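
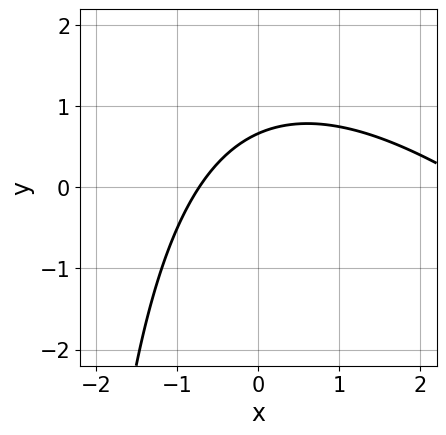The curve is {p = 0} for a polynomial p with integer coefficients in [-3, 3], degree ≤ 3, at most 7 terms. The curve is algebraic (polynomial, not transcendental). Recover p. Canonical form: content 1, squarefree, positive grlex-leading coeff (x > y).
x^2 + x*y - 2*x + 3*y - 2

Degree: no degree-1 curve has this shape, so deg p = 2.
Solving for integer coefficients yields p as stated.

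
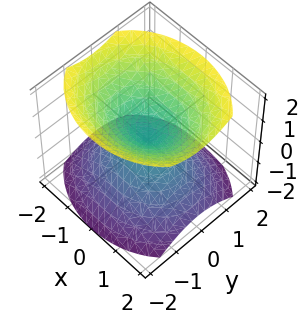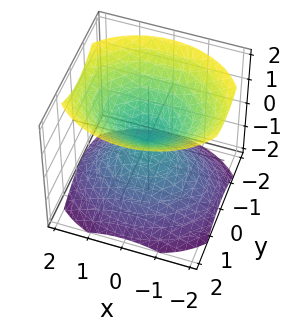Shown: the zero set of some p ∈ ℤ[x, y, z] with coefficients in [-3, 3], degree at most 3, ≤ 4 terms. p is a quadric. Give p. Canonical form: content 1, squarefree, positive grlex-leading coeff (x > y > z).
2*x^2 + 3*y^2 - 3*z^2

1. I count 2 distinct pieces.
2. deg p = 2.
3. Symmetries: it's symmetric under z → −z, forcing even powers of z; it's symmetric under y → −y, forcing even powers of y; mirror symmetry x ↦ −x ⇒ only even powers of x.
4. Observable constraints: one x-axis crossing is at x = 0; one z-axis crossing is at z = 0; one y-axis crossing is at y = 0.
5. Fitting integer coefficients to these (and the overall shape) gives p.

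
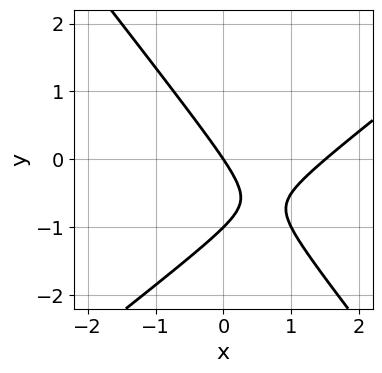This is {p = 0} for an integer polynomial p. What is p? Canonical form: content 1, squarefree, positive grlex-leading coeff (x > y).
1. Degree: the shape is more complex than any degree-1 curve, so deg p = 2.
2. Against the integer gridlines: the y-axis gridline crossings are at y ∈ {-1, 0}; one x-axis crossing is at x = 0.
3. Assembling these constraints gives the stated polynomial.

2*x^2 - x*y - 2*y^2 - 3*x - 2*y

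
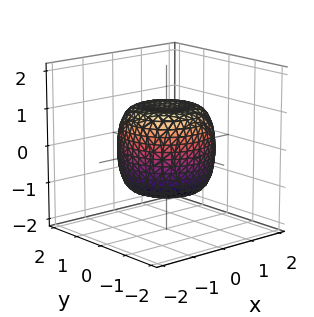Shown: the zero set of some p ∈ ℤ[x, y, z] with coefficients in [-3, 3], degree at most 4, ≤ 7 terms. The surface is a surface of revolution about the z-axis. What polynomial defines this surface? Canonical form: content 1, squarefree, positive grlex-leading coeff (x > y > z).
(a) deg p = 4. No degree-3 surface has this shape.
(b) Symmetry: the z-axis is an axis of rotation, so x and y enter only as x² + y².
(c) Reading off the gridlines: a circular section at z = 0 has radius between 1 and 2; among the integer gridlines, it crosses the z-axis at z ∈ {-1, 1}.
(d) Putting this together gives p.

x^4 + 2*x^2*y^2 + y^4 - x^2 - y^2 + z^2 - 1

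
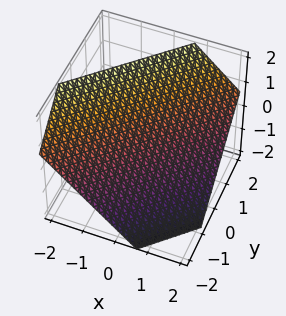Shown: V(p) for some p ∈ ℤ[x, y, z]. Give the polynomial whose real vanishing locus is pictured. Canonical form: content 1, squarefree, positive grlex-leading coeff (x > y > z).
3*x - 3*y + 3*z - 2

Degree: every cross-section is a straight line — this is a plane, so deg p = 1.
Matching integer coefficients to the picture gives p.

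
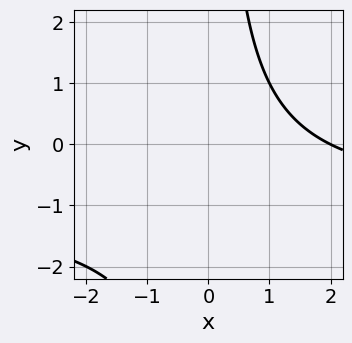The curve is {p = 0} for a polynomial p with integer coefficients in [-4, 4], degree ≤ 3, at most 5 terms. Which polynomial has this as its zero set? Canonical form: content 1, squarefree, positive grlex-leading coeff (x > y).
x*y + x - 2

The degree is 2 — the shape is more complex than any degree-1 curve.
From the visible intercepts: it meets the x-axis at x = 2 (among the integer gridlines); no y-intercept at any integer in the box.
Matching integer coefficients to the picture gives p.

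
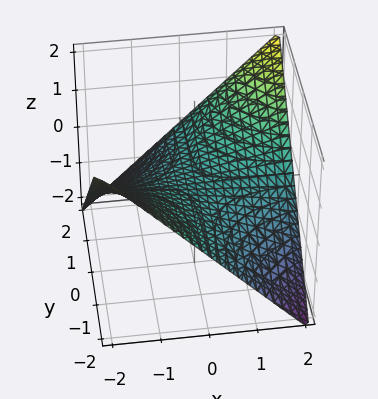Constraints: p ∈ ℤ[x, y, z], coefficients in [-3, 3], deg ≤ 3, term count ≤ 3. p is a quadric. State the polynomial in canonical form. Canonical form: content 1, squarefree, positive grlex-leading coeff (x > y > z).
x*y - 2*z

1. Degree: a saddle surface; a quadric, so deg p = 2.
2. From the axis intercepts and sections: the visible y-axis segment lies entirely on the surface; every point of the x-axis in the box is on the surface; it meets the z-axis at z = 0 (among the integer gridlines).
3. Matching integer coefficients to the picture gives p.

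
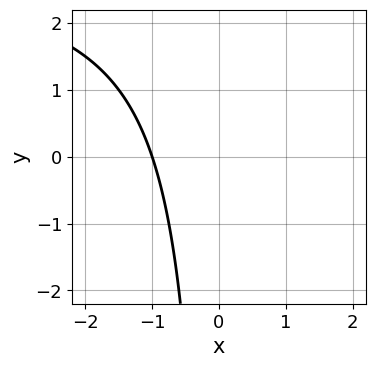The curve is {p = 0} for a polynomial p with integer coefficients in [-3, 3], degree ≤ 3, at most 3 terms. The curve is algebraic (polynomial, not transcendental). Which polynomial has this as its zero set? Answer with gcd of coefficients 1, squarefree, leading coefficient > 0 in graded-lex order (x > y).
deg p = 2. No degree-1 curve has this shape.
Against the integer gridlines: one x-axis crossing is at x = -1; it misses every integer gridline on the y-axis.
The integer polynomial consistent with all of this is the stated p.

x*y - 3*x - 3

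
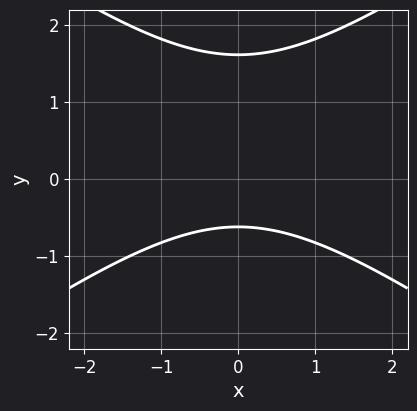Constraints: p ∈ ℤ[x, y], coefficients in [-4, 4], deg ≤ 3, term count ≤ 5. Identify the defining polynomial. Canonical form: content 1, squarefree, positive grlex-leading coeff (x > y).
x^2 - 2*y^2 + 2*y + 2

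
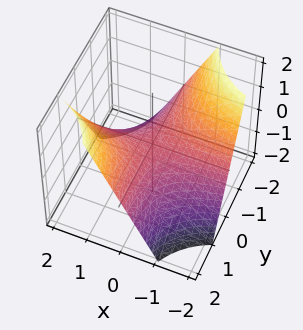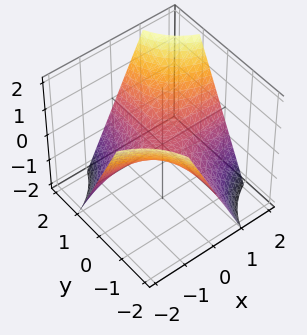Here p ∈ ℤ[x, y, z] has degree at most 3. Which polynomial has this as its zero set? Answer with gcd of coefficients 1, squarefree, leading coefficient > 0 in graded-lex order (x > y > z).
1. The degree is 2 — a hyperbolic paraboloid; a quadric.
2. Observable constraints: every point of the x-axis in the box is on the surface; the visible y-axis segment lies entirely on the surface.
3. Putting this together gives p.

x*y - z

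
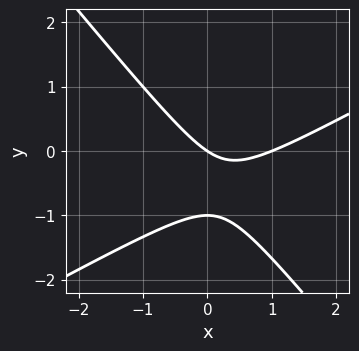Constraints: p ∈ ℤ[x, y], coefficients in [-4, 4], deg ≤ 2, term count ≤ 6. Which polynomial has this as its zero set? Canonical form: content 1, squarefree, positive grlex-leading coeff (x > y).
1. The degree is 2 — no degree-1 curve has this shape.
2. Observable constraints: the y-axis gridline crossings are at y ∈ {-1, 0}; among the integer gridlines, it crosses the x-axis at x ∈ {0, 1}.
3. The integer polynomial consistent with all of this is the stated p.

2*x^2 - 2*x*y - 3*y^2 - 2*x - 3*y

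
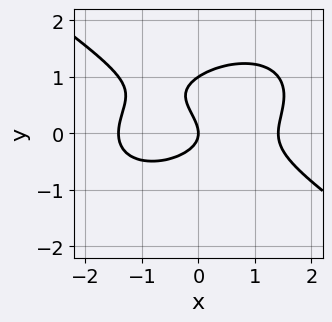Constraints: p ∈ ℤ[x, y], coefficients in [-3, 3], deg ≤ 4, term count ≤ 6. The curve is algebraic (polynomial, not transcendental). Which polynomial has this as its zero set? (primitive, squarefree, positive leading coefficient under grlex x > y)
(a) Degree: no degree-2 curve has this shape, so deg p = 3.
(b) Against the integer gridlines: one x-axis crossing is at x = 0; the y-axis gridline crossings are at y ∈ {0, 1}.
(c) These observations pin down the coefficients.

x^3 + 3*y^3 - 3*y^2 - 2*x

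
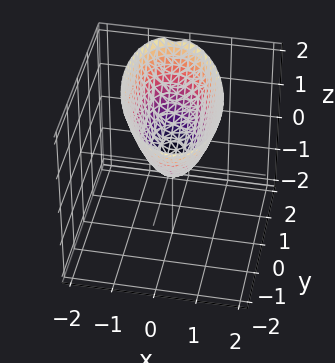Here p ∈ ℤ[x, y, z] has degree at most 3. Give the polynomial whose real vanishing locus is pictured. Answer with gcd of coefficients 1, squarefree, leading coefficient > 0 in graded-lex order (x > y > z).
3*x^2 + x*y + y^2 - 2*z

First, the degree is 2 — no degree-1 surface has this shape.
Then, against the integer gridlines: one z-axis crossing is at z = 0; it meets the x-axis at x = 0 (among the integer gridlines).
Finally, assembling these constraints gives the stated polynomial.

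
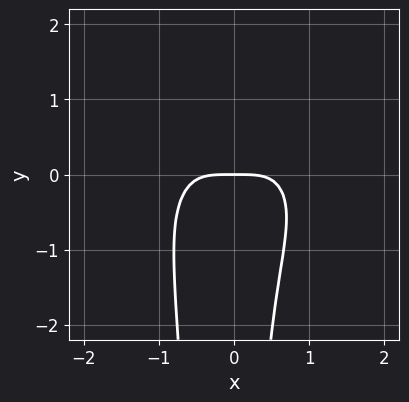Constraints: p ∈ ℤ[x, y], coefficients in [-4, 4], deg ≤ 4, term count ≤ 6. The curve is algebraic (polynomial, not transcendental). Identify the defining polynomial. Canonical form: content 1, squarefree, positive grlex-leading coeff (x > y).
3*x^4 + 3*x^2*y^2 - x^2*y + x*y^2 + 3*y

(a) Degree: the shape is more complex than any degree-3 curve, so deg p = 4.
(b) Reading off the gridlines: one y-axis crossing is at y = 0; one x-axis crossing is at x = 0.
(c) Together with the visible shape, these determine p as stated.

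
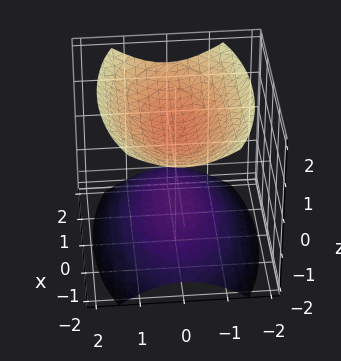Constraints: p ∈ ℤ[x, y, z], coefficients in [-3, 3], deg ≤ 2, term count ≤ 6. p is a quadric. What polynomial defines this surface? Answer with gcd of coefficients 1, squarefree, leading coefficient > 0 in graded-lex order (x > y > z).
First, there are 2 components.
Then, the degree is 2 — two separate bowl-shaped sheets opening away from each other; a quadric.
Then, symmetries: mirror symmetry z ↦ −z ⇒ only even powers of z; the y ↦ −y reflection is a symmetry, so y appears only in even powers; it's symmetric under x → −x, forcing even powers of x.
Then, against the integer gridlines: among the integer gridlines, it crosses the z-axis at z ∈ {-1, 1}; the surface avoids every integer y-axis point in the box.
Finally, together with the visible shape, these determine p as stated.

x^2 + 3*y^2 - 3*z^2 + 3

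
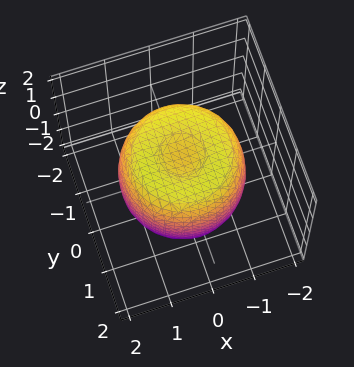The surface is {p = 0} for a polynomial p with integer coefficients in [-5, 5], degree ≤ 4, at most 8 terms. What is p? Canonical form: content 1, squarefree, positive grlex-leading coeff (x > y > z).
1. The degree is 4 — no degree-3 surface has this shape.
2. Symmetries: rotational symmetry about the z-axis ⇒ p depends on x, y only through x² + y².
3. Reading off the gridlines: among the integer gridlines, it crosses the z-axis at z ∈ {-1, 1}; a circular section at z = 1 has radius between 1 and 2.
4. Assembling these constraints gives the stated polynomial.

2*x^4 + 4*x^2*y^2 + 2*y^4 - 3*x^2 - 3*y^2 + 2*z^2 - 2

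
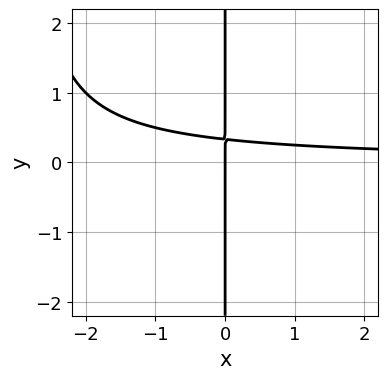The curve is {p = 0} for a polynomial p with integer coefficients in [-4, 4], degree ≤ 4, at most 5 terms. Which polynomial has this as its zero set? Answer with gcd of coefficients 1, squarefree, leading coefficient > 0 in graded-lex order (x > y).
deg p = 3.
Against the integer gridlines: every point of the y-axis in the box is on the curve; it meets the x-axis at x = 0 (among the integer gridlines).
Solving for integer coefficients yields p as stated.

x^2*y + 3*x*y - x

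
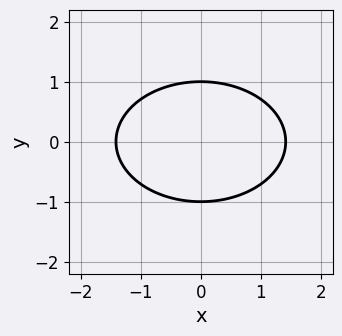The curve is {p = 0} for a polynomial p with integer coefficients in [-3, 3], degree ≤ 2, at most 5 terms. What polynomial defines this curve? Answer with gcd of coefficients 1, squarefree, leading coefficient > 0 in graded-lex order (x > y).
x^2 + 2*y^2 - 2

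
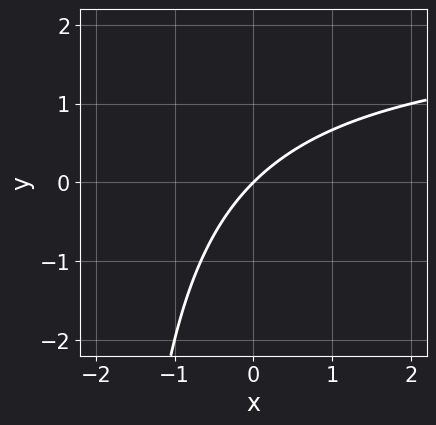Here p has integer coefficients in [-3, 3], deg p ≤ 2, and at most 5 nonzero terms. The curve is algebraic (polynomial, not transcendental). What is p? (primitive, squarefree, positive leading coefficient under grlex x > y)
First, degree: the shape is more complex than any degree-1 curve, so deg p = 2.
Then, against the integer gridlines: one x-axis crossing is at x = 0; one y-axis crossing is at y = 0.
Finally, matching integer coefficients to the picture gives p.

x*y - 2*x + 2*y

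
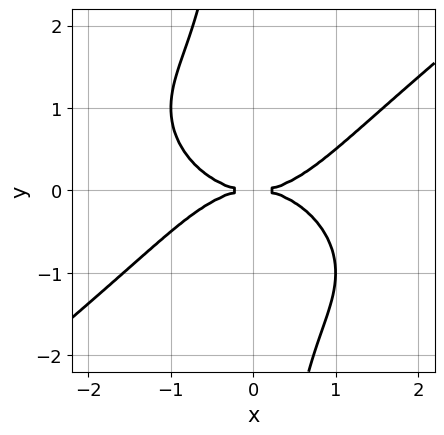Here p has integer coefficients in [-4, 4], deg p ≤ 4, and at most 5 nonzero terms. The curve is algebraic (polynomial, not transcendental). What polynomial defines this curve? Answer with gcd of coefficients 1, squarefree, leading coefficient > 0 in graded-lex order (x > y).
x^4 - 2*x*y^3 - 3*y^2

(a) deg p = 4. No degree-3 curve has this shape.
(b) Checking where it meets the axes: one x-axis crossing is at x = 0; it meets the y-axis at y = 0 (among the integer gridlines).
(c) Fitting integer coefficients to these (and the overall shape) gives p.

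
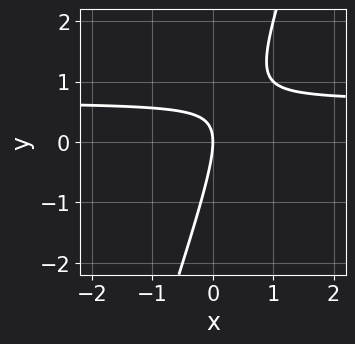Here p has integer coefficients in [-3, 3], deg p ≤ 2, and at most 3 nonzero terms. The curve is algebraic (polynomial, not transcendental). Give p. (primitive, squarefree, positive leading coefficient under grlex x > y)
3*x*y - y^2 - 2*x

The degree is 2 — the shape is more complex than any degree-1 curve.
From the axis intercepts and sections: it meets the x-axis at x = 0 (among the integer gridlines); it meets the y-axis at y = 0 (among the integer gridlines).
Putting this together gives p.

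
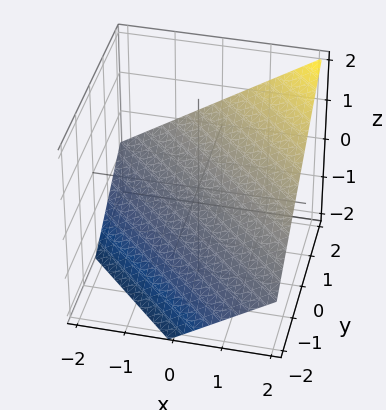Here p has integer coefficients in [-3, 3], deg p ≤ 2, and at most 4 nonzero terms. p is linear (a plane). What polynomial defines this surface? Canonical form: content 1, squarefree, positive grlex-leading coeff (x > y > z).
deg p = 1. The surface is flat (a plane).
Checking where it meets the axes: it meets the x-axis at x = 1 (among the integer gridlines); it crosses the y-axis at the gridline y = 1.
Solving for integer coefficients yields p as stated.

2*x + 2*y - 3*z - 2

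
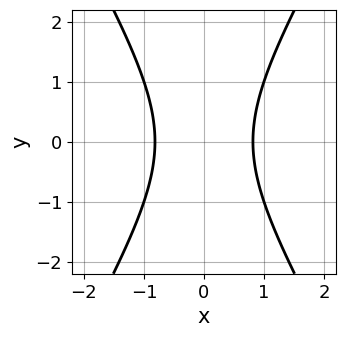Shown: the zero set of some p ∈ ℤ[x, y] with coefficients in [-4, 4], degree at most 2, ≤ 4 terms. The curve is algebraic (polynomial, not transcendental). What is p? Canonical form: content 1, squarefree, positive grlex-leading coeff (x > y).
3*x^2 - y^2 - 2

First, the degree is 2 — no degree-1 curve has this shape.
Then, symmetries: the y ↦ −y reflection is a symmetry, so y appears only in even powers; it's symmetric under x → −x, forcing even powers of x.
Next, reading off the gridlines: the curve avoids every integer y-axis point in the box.
Finally, matching integer coefficients to the picture gives p.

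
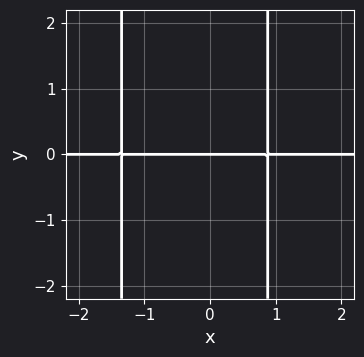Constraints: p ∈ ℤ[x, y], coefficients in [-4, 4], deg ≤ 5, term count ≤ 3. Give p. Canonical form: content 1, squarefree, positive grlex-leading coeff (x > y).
x^3*y + 3*x^2*y - 3*y

(a) The degree is 4 — the shape is more complex than any degree-3 curve.
(b) Against the integer gridlines: the visible x-axis segment lies entirely on the curve; it crosses the y-axis at the gridline y = 0.
(c) Fitting integer coefficients to these (and the overall shape) gives p.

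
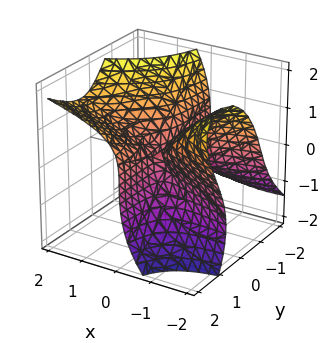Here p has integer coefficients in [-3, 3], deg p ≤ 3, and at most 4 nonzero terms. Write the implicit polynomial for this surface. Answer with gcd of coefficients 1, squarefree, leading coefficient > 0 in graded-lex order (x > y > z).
2*x*y^2 - 2*x*y*z - z^3 + x^2

1. Degree: a generic line meets the surface in up to 3 points, so deg p = 3.
2. From the visible intercepts: it meets the x-axis at x = 0 (among the integer gridlines); the visible y-axis segment lies entirely on the surface; it crosses the z-axis at the gridline z = 0.
3. Putting this together gives p.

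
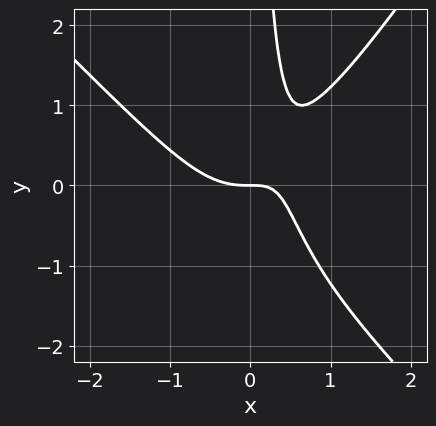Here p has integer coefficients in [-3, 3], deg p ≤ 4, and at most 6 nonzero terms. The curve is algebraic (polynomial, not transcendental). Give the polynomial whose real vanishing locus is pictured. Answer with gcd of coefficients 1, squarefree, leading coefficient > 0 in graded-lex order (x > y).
3*x^3 + x^2*y - 2*x*y^2 - 3*x*y + 2*y

1. deg p = 3.
2. Checking where it meets the axes: it crosses the y-axis at the gridline y = 0; it meets the x-axis at x = 0 (among the integer gridlines).
3. Putting this together gives p.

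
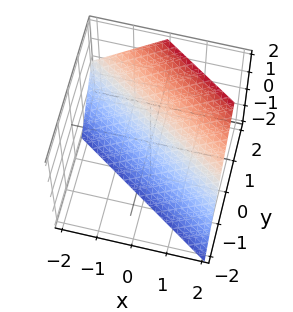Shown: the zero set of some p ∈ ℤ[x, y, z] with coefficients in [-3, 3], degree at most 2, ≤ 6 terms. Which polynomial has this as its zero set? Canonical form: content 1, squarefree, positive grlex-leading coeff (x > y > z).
2*x + 3*y - 2*z - 2

deg p = 1.
Reading off the gridlines: one x-axis crossing is at x = 1; one z-axis crossing is at z = -1.
Together with the visible shape, these determine p as stated.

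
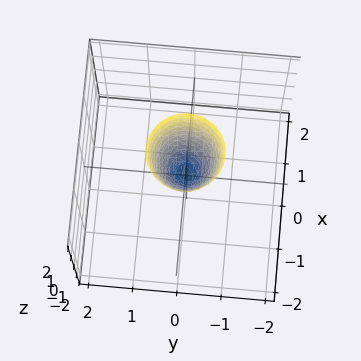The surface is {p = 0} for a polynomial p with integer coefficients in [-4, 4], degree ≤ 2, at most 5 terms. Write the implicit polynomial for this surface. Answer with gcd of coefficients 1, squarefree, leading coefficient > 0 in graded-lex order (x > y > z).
(a) The degree is 2 — a single bowl opening along one axis; a quadric.
(b) By symmetry, the surface is invariant under rotation about z: p = q(x² + y², z).
(c) Observable constraints: a circular section at z = 2 has radius between 0 and 1; one y-axis crossing is at y = 0; one z-axis crossing is at z = 0.
(d) Solving for integer coefficients yields p as stated.

3*x^2 + 3*y^2 - z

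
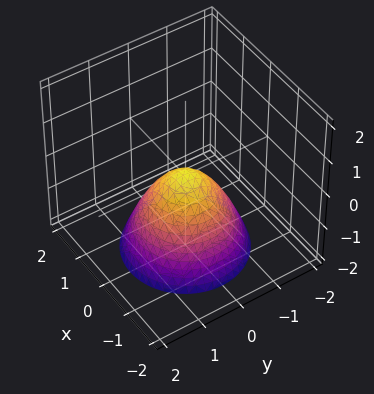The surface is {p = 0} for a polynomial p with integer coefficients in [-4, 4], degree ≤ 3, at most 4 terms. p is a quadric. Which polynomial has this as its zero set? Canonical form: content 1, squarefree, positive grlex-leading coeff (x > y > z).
(a) The degree is 2 — a single bowl opening along one axis; a quadric.
(b) By symmetry, the z-axis is an axis of rotation, so x and y enter only as x² + y².
(c) Reading off the gridlines: one x-axis crossing is at x = 0; one y-axis crossing is at y = 0.
(d) These observations pin down the coefficients.

x^2 + y^2 + z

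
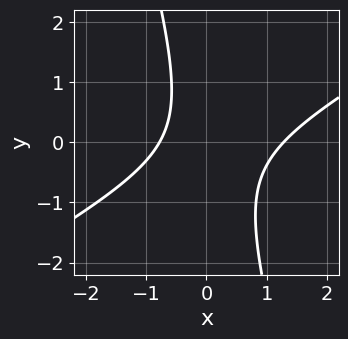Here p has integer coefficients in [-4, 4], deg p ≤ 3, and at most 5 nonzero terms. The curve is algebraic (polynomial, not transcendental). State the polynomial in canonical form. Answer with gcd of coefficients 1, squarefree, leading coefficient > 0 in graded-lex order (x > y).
(a) Degree: no degree-1 curve has this shape, so deg p = 2.
(b) From the visible intercepts: the curve avoids every integer y-axis point in the box.
(c) Assembling these constraints gives the stated polynomial.

2*x^2 - 3*x*y - y^2 - x - 2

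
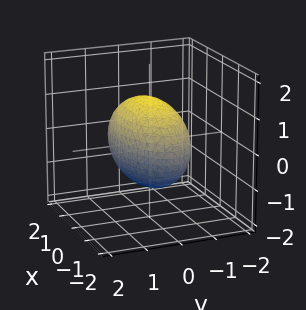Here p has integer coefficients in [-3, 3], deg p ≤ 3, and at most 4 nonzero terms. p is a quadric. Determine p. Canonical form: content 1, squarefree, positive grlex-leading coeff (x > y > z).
1. Degree: a closed, bounded, convex surface; a quadric, so deg p = 2.
2. Symmetries: it's symmetric under z → −z, forcing even powers of z; mirror symmetry y ↦ −y ⇒ only even powers of y; mirror symmetry x ↦ −x ⇒ only even powers of x.
3. Against the integer gridlines: among the integer gridlines, it crosses the y-axis at y ∈ {-1, 1}.
4. Fitting integer coefficients to these (and the overall shape) gives p.

x^2 + 3*y^2 + 2*z^2 - 3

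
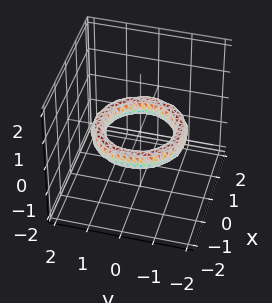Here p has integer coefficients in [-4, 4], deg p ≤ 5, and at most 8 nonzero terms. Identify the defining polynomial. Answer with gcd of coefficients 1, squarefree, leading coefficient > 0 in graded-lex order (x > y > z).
x^4 + 2*x^2*y^2 + y^4 - 3*x^2 - 3*y^2 + 3*z^2 + 2

The degree is 4 — a generic line meets the surface in up to 4 points.
By symmetry, the z-axis is an axis of rotation, so x and y enter only as x² + y².
From the axis intercepts and sections: a circular section at z = 0 has radius exactly 1; among the integer gridlines, it crosses the x-axis at x ∈ {-1, 1}; the surface avoids every integer z-axis point in the box.
Assembling these constraints gives the stated polynomial. Check: (0, 1, 0) on the y-axis lies on the surface, and p(0, 1, 0) = 0. ✓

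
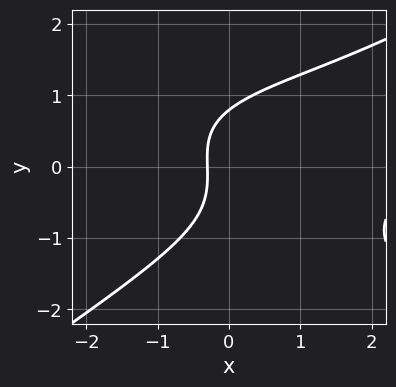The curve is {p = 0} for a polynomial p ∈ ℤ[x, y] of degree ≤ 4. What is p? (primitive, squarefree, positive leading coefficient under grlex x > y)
x^2*y - 2*y^3 - x^2 + 3*x + 1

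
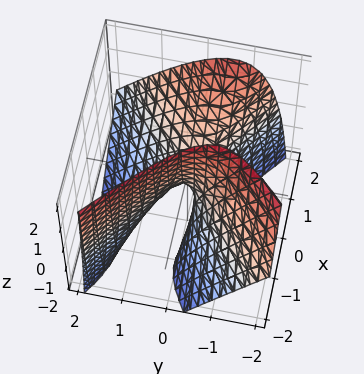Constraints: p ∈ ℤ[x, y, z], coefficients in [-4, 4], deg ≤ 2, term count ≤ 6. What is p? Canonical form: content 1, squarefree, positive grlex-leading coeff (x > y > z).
2*x^2 - 2*x*z - 3*y^2 - 2*y*z - z

First, degree: no degree-1 surface has this shape, so deg p = 2.
Next, reading off the gridlines: one y-axis crossing is at y = 0; it meets the x-axis at x = 0 (among the integer gridlines); it crosses the z-axis at the gridline z = 0.
Finally, matching integer coefficients to the picture gives p.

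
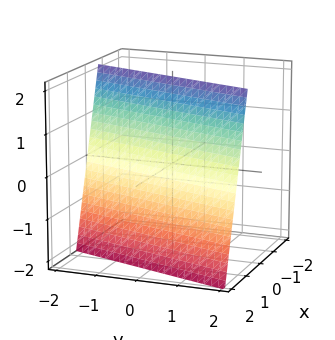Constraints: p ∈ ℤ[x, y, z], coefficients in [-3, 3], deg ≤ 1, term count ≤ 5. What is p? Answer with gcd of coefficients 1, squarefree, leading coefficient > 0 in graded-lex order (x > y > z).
deg p = 1.
From the axis intercepts and sections: it meets the z-axis at z = 2 (among the integer gridlines); one y-axis crossing is at y = -2.
Putting this together gives p.

3*x - y + z - 2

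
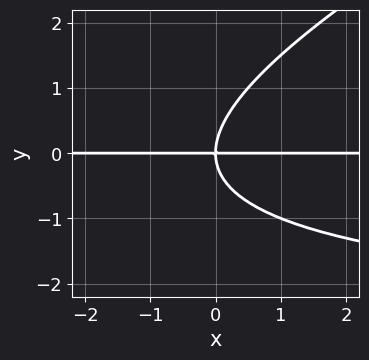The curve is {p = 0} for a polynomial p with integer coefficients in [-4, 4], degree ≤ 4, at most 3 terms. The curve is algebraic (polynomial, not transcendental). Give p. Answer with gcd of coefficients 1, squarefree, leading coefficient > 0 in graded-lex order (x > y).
The degree is 3 — the shape is more complex than any degree-2 curve.
From the axis intercepts and sections: it crosses the y-axis at the gridline y = 0; every point of the x-axis in the box is on the curve.
Solving for integer coefficients yields p as stated.

x*y^2 - 2*y^3 + 3*x*y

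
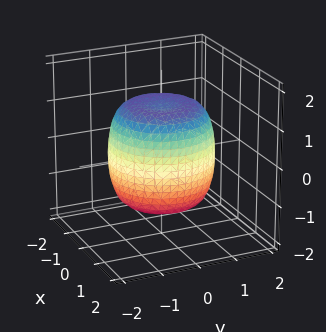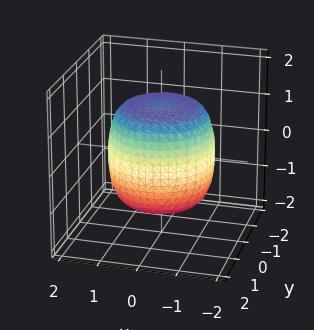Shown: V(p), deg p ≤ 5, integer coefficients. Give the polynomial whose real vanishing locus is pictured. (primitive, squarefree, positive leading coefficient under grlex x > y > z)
2*x^4 + 4*x^2*y^2 + 2*y^4 - 2*x^2 - 2*y^2 + 2*z^2 - 3

1. deg p = 4. A generic line meets the surface in up to 4 points.
2. By symmetry, the z-axis is an axis of rotation, so x and y enter only as x² + y².
3. From the axis intercepts and sections: a circular section at z = -1 has radius between 1 and 2.
4. Fitting integer coefficients to these (and the overall shape) gives p.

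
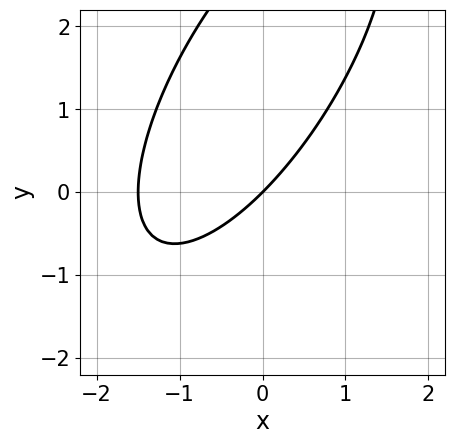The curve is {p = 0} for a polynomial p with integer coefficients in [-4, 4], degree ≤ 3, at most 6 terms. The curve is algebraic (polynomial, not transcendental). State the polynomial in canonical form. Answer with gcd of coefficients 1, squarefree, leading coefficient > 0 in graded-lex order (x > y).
2*x^2 - 2*x*y + y^2 + 3*x - 3*y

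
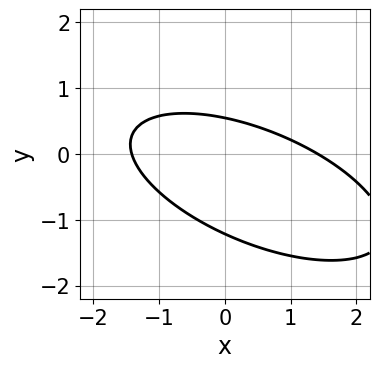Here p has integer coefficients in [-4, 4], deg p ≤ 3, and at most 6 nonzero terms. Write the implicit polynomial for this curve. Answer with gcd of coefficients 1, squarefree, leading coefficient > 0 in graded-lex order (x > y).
(a) The degree is 2 — the shape is more complex than any degree-1 curve.
(b) Matching integer coefficients to the picture gives p.

x^2 + 2*x*y + 3*y^2 + 2*y - 2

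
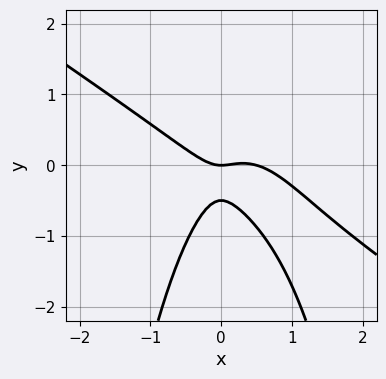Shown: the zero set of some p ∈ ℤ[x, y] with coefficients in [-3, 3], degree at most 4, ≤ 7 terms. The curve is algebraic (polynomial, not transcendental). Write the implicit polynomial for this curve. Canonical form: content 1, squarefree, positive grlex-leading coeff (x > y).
2*x^3 + 3*x^2*y - x^2 + 2*y^2 + y

First, deg p = 3. No degree-2 curve has this shape.
Next, checking where it meets the axes: it crosses the y-axis at the gridline y = 0; one x-axis crossing is at x = 0.
Finally, these observations pin down the coefficients.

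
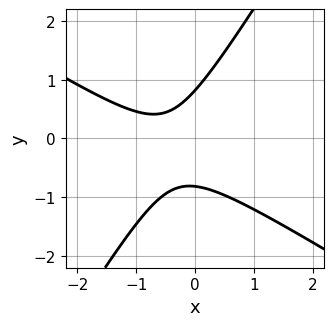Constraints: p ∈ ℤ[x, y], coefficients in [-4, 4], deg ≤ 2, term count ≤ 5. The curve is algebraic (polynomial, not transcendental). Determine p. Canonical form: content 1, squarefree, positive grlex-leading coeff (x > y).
1. deg p = 2.
2. Reading off the gridlines: the curve avoids every integer x-axis point in the box.
3. Solving for integer coefficients yields p as stated.

3*x^2 + 3*x*y - 3*y^2 + 3*x + 2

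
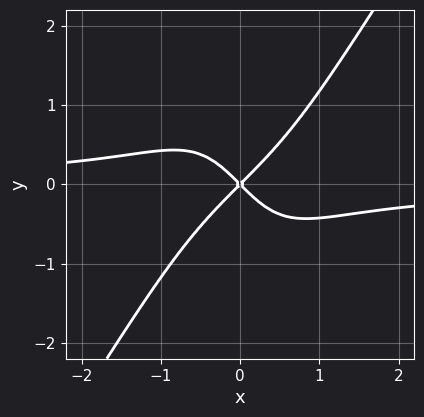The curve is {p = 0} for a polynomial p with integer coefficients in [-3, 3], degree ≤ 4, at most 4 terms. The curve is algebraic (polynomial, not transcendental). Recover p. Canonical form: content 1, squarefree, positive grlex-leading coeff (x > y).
3*x^3*y - 2*x^2*y^2 + 2*x^2 - 2*y^2

1. deg p = 4. The shape is more complex than any degree-3 curve.
2. Observable constraints: it meets the y-axis at y = 0 (among the integer gridlines); it crosses the x-axis at the gridline x = 0.
3. Solving for integer coefficients yields p as stated.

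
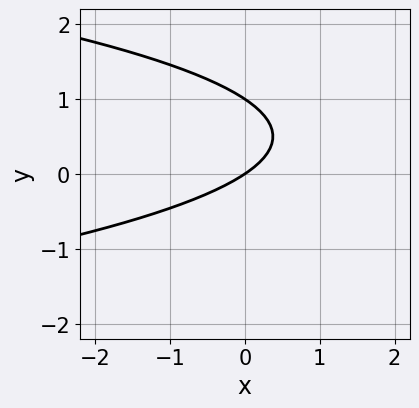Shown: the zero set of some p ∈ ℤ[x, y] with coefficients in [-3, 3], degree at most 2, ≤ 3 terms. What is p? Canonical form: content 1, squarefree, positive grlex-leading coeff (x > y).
3*y^2 + 2*x - 3*y

First, degree: a generic line meets the curve in up to 2 points, so deg p = 2.
Next, reading off the gridlines: it crosses the x-axis at the gridline x = 0; among the integer gridlines, it crosses the y-axis at y ∈ {0, 1}.
Finally, assembling these constraints gives the stated polynomial.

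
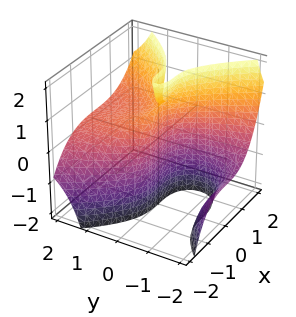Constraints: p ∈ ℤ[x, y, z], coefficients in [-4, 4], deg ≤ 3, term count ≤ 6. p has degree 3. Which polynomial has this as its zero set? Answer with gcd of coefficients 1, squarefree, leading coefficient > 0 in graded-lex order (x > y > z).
Degree: the shape is more complex than any degree-2 surface, so deg p = 3.
Against the integer gridlines: it meets the y-axis at y = 0 (among the integer gridlines); one x-axis crossing is at x = 0; every point of the z-axis in the box is on the surface.
Together with the visible shape, these determine p as stated.

2*x^3 - 3*y^2*z - 3*y*z + 3*y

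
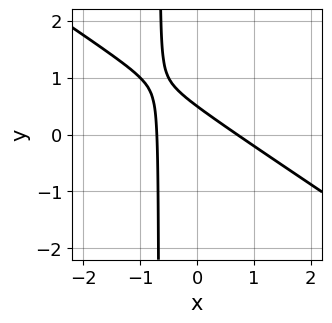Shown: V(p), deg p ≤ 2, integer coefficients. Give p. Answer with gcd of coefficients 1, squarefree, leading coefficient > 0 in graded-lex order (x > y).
First, degree: a generic line meets the curve in up to 2 points, so deg p = 2.
Finally, matching integer coefficients to the picture gives p.

2*x^2 + 3*x*y + 2*y - 1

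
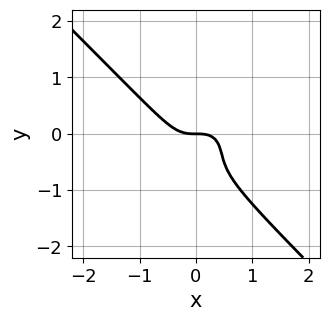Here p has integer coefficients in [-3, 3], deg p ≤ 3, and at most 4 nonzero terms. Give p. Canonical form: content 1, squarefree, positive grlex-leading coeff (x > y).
2*x^3 + 2*y^3 + 2*y^2 + y

(a) deg p = 3.
(b) From the visible intercepts: it crosses the x-axis at the gridline x = 0; it meets the y-axis at y = 0 (among the integer gridlines).
(c) Assembling these constraints gives the stated polynomial.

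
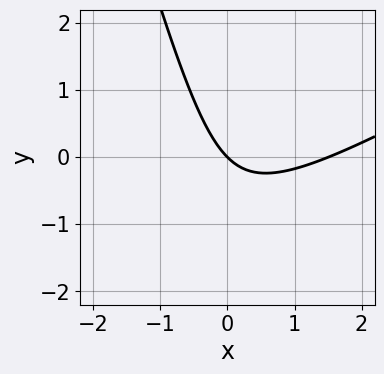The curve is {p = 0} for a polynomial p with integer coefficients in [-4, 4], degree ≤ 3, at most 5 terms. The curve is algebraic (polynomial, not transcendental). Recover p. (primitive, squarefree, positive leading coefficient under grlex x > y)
2*x^2 - 3*x*y - y^2 - 3*x - 3*y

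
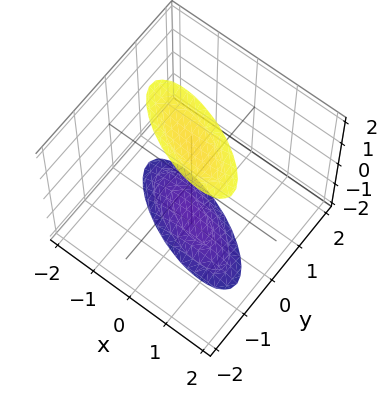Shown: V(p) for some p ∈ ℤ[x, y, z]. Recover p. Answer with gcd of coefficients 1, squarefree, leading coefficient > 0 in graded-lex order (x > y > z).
The picture has 2 separate pieces. Treating them together as one polynomial.
The degree is 2 — a generic line meets the surface in up to 2 points.
Observable constraints: it misses every integer gridline on the y-axis; it misses every integer gridline on the x-axis.
Fitting integer coefficients to these (and the overall shape) gives p.

x^2 + 2*x*y + 3*y^2 - z^2 + 3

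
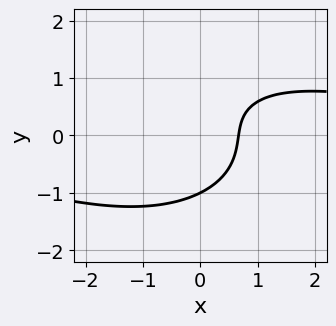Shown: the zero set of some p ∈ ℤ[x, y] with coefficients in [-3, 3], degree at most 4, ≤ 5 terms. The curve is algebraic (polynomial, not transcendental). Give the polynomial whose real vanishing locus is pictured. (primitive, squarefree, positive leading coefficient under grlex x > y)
x^2*y + 2*y^3 - 3*x + 2

First, deg p = 3. No degree-2 curve has this shape.
Then, observable constraints: one y-axis crossing is at y = -1.
Finally, solving for integer coefficients yields p as stated.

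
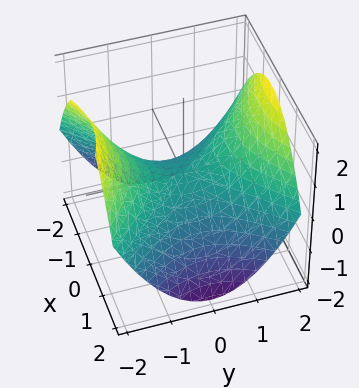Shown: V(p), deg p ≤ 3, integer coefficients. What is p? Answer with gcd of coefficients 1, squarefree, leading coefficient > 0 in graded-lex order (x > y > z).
x^2 - y^2 + 2*z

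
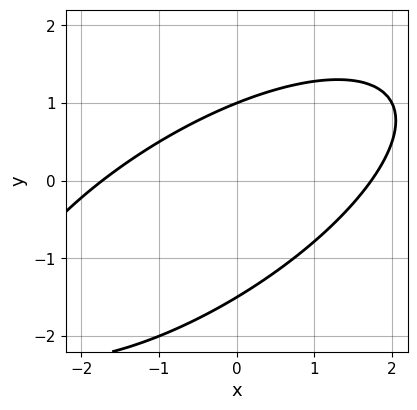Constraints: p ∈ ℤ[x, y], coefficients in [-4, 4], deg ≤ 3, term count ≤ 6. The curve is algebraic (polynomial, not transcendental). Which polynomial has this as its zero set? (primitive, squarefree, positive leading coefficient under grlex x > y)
First, degree: the shape is more complex than any degree-1 curve, so deg p = 2.
Then, checking where it meets the axes: it crosses the y-axis at the gridline y = 1.
Finally, fitting integer coefficients to these (and the overall shape) gives p.

x^2 - 2*x*y + 2*y^2 + y - 3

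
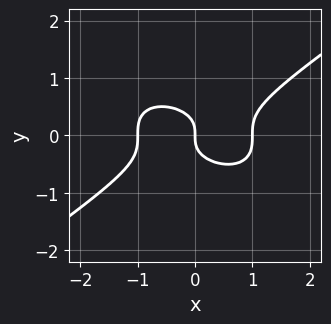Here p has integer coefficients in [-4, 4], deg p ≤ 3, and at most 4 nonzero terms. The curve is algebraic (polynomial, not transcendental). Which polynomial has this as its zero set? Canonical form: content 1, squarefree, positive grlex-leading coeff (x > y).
x^3 - 3*y^3 - x

First, deg p = 3. No degree-2 curve has this shape.
Then, observable constraints: one y-axis crossing is at y = 0; the x-axis gridline crossings are at x ∈ {-1, 0, 1}.
Finally, together with the visible shape, these determine p as stated.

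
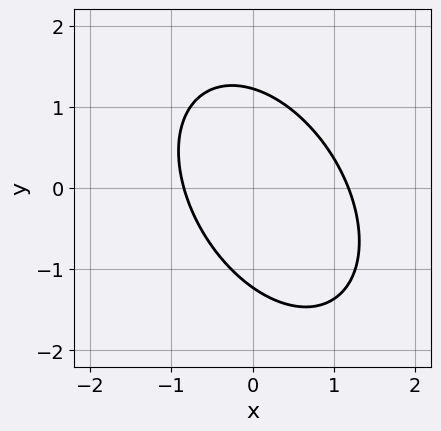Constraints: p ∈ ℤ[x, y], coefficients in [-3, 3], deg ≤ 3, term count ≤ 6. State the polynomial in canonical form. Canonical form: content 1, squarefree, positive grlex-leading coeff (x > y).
3*x^2 + 2*x*y + 2*y^2 - x - 3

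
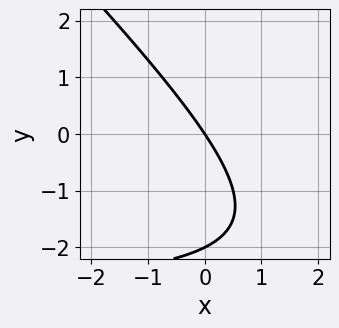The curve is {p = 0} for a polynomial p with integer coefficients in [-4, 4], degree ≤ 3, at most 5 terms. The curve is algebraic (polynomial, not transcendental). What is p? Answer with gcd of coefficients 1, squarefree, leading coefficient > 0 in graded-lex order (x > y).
First, deg p = 2. No degree-1 curve has this shape.
Next, observable constraints: the y-axis gridline crossings are at y ∈ {-2, 0}; it meets the x-axis at x = 0 (among the integer gridlines).
Finally, matching integer coefficients to the picture gives p.

x*y + y^2 + 3*x + 2*y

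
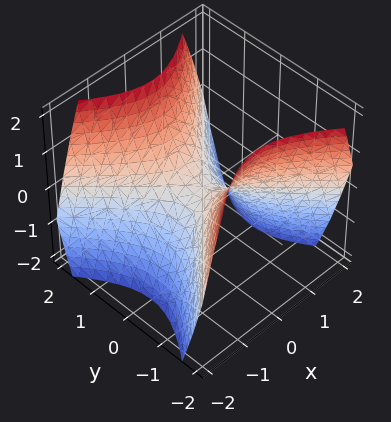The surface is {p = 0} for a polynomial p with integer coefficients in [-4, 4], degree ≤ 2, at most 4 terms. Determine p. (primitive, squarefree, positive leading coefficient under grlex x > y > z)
(a) Degree: a saddle surface; a quadric, so deg p = 2.
(b) Symmetries: it's symmetric under y → −y, forcing even powers of y; the x ↦ −x reflection is a symmetry, so x appears only in even powers.
(c) Observable constraints: one x-axis crossing is at x = 0; it meets the z-axis at z = 0 (among the integer gridlines); it meets the y-axis at y = 0 (among the integer gridlines).
(d) Matching integer coefficients to the picture gives p.

x^2 - y^2 + z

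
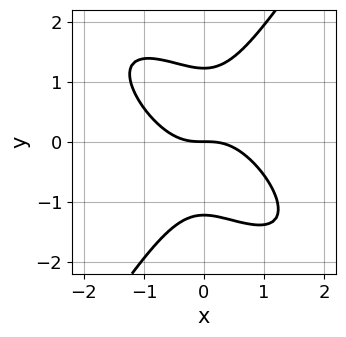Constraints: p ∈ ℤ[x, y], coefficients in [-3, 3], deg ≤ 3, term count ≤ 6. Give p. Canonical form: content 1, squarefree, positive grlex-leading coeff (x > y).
3*x^3 + 3*x^2*y - 2*y^3 + 3*y

1. The degree is 3 — the shape is more complex than any degree-2 curve.
2. Against the integer gridlines: one x-axis crossing is at x = 0; it meets the y-axis at y = 0 (among the integer gridlines).
3. Together with the visible shape, these determine p as stated.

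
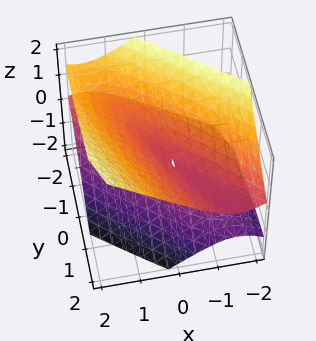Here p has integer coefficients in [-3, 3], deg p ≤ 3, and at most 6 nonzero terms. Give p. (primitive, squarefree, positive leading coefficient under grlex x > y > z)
1. deg p = 2.
2. Checking where it meets the axes: one z-axis crossing is at z = 0; one y-axis crossing is at y = 0.
3. These observations pin down the coefficients.

2*x^2 + 3*x*y + y^2 - 2*y*z - 3*z^2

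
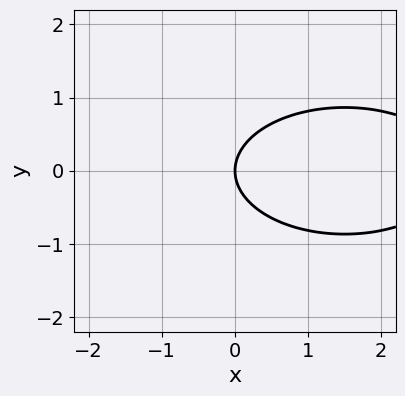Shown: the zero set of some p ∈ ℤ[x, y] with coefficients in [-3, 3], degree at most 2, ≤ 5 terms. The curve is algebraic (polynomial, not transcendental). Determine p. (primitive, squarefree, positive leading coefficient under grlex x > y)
First, the degree is 2 — the shape is more complex than any degree-1 curve.
Next, symmetries: mirror symmetry y ↦ −y ⇒ only even powers of y.
Next, against the integer gridlines: it meets the y-axis at y = 0 (among the integer gridlines); it crosses the x-axis at the gridline x = 0.
Finally, solving for integer coefficients yields p as stated.

x^2 + 3*y^2 - 3*x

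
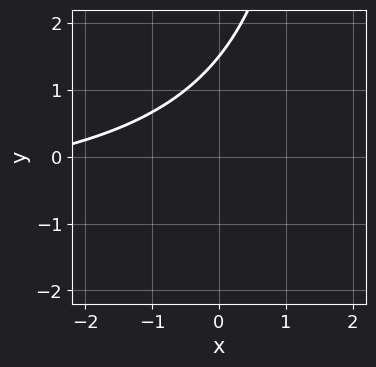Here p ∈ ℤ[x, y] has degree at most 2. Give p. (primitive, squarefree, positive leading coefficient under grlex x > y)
1. Degree: the shape is more complex than any degree-1 curve, so deg p = 2.
2. From the visible intercepts: the curve avoids every integer x-axis point in the box.
3. The integer polynomial consistent with all of this is the stated p.

x*y + x - 2*y + 3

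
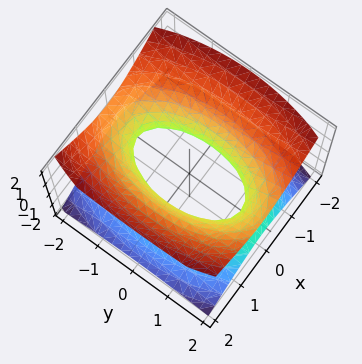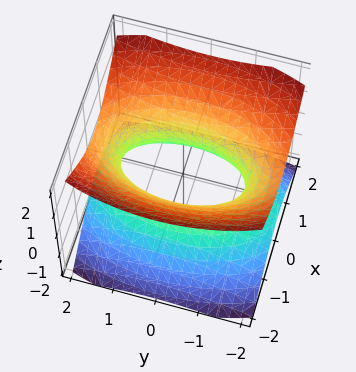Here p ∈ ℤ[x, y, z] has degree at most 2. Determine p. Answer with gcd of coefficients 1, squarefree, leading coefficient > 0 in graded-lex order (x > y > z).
(a) The degree is 2 — one connected sheet with a waist; a quadric.
(b) Symmetries: it's symmetric under x → −x, forcing even powers of x; it's symmetric under z → −z, forcing even powers of z; mirror symmetry y ↦ −y ⇒ only even powers of y.
(c) Reading off the gridlines: no z-intercept at any integer in the box.
(d) These observations pin down the coefficients.

3*x^2 + y^2 - 3*z^2 - 2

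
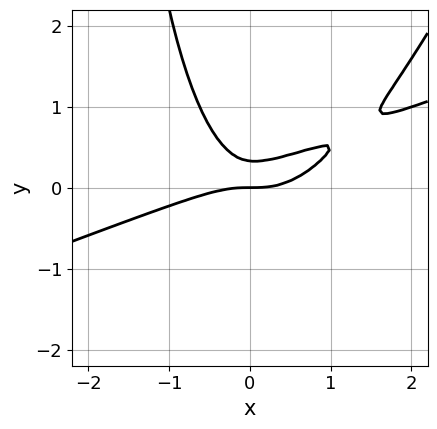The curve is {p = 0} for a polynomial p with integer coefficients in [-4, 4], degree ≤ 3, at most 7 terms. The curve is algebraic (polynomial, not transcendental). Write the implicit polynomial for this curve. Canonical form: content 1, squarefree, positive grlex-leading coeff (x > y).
x^3 - 3*x^2*y + x*y^2 + 3*y^2 - y

Degree: a generic line meets the curve in up to 3 points, so deg p = 3.
Observable constraints: one x-axis crossing is at x = 0; one y-axis crossing is at y = 0.
Assembling these constraints gives the stated polynomial.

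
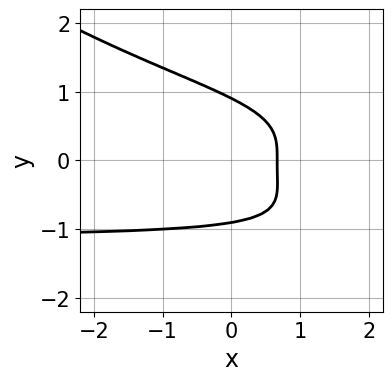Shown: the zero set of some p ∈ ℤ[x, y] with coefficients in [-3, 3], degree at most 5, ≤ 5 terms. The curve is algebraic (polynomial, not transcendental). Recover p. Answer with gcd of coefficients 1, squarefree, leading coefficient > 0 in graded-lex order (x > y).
1. The degree is 4 — the shape is more complex than any degree-3 curve.
2. Solving for integer coefficients yields p as stated.

2*x*y^3 + 3*y^4 + 3*x - 2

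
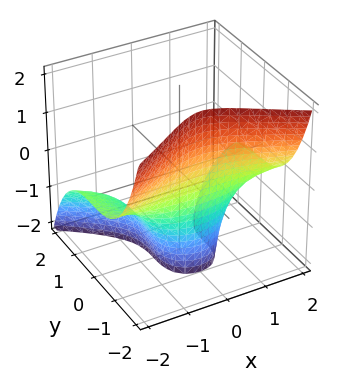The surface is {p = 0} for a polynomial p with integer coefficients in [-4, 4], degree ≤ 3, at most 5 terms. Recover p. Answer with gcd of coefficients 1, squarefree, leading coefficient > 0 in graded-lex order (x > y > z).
x^2*z + y^3 + 1

(a) Degree: a generic line meets the surface in up to 3 points, so deg p = 3.
(b) From the visible intercepts: it misses every integer gridline on the z-axis; it crosses the y-axis at the gridline y = -1.
(c) These observations pin down the coefficients.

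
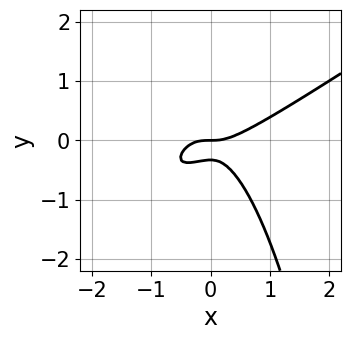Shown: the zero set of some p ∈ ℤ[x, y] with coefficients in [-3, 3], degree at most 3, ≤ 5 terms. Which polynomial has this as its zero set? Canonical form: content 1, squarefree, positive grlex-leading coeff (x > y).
(a) Degree: a generic line meets the curve in up to 3 points, so deg p = 3.
(b) Reading off the gridlines: it crosses the y-axis at the gridline y = 0; it crosses the x-axis at the gridline x = 0.
(c) Together with the visible shape, these determine p as stated.

2*x^3 - 3*x^2*y - 3*y^2 - y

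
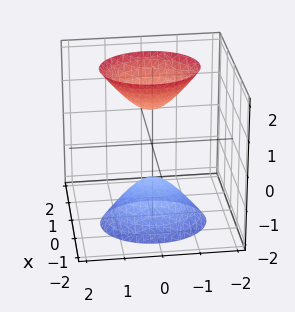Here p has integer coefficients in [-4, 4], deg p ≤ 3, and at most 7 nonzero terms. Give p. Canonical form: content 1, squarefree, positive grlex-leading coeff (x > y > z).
First, there are 2 components. Treating them together as one polynomial.
Then, the degree is 2 — the shape is more complex than any degree-1 surface.
Next, observable constraints: among the integer gridlines, it crosses the z-axis at z ∈ {-1, 1}; the surface avoids every integer x-axis point in the box.
Finally, together with the visible shape, these determine p as stated.

3*x^2 - x*z + 2*y^2 - z^2 + 1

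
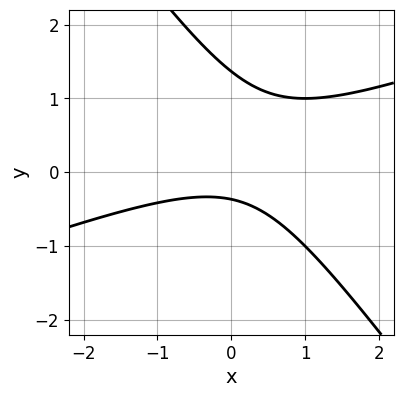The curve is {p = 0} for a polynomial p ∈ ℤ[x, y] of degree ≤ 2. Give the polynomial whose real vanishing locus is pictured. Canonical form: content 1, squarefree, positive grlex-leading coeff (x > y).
1. The degree is 2 — no degree-1 curve has this shape.
2. Observable constraints: the curve avoids every integer x-axis point in the box.
3. These observations pin down the coefficients.

x^2 - 2*x*y - 2*y^2 + 2*y + 1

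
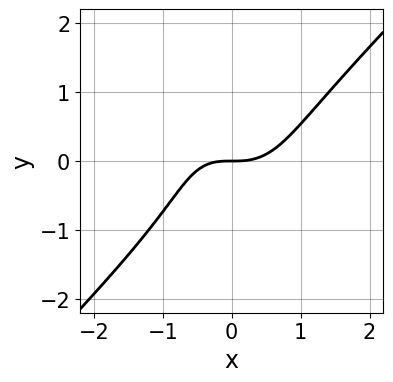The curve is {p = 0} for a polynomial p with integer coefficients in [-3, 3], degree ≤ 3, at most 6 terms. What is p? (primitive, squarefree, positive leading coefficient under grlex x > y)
3*x^3 - x^2*y - 2*y^3 - x*y - 3*y

(a) Degree: the shape is more complex than any degree-2 curve, so deg p = 3.
(b) Checking where it meets the axes: it crosses the x-axis at the gridline x = 0; it meets the y-axis at y = 0 (among the integer gridlines).
(c) Solving for integer coefficients yields p as stated.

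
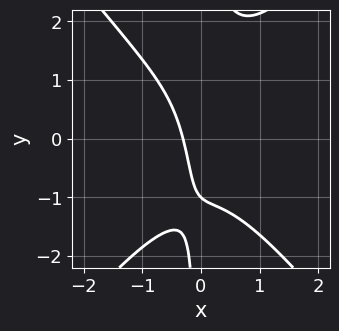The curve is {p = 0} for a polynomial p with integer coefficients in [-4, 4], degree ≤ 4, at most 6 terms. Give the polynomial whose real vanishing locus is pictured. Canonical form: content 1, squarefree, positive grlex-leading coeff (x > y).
3*x^3 - 2*x*y^2 + 3*x + y + 1

deg p = 3. The shape is more complex than any degree-2 curve.
Reading off the gridlines: it crosses the y-axis at the gridline y = -1.
Fitting integer coefficients to these (and the overall shape) gives p.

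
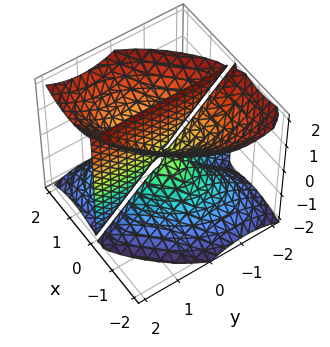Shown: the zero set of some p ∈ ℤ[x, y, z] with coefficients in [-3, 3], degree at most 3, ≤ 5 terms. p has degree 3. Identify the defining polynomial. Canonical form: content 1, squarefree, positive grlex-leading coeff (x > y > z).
x^3 - x^2*y + x*y^2 - x*z^2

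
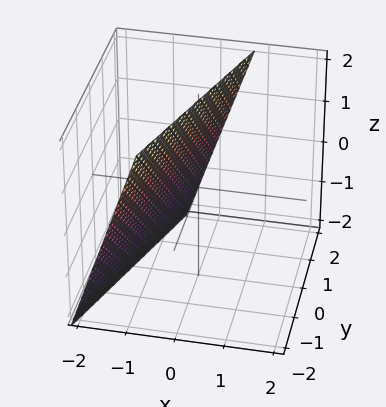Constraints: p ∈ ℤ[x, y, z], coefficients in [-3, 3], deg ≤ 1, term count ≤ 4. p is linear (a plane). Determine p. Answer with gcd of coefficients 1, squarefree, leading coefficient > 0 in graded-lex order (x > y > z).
3*x - y - z + 2

deg p = 1. The surface is flat (a plane).
From the visible intercepts: one y-axis crossing is at y = 2; it crosses the z-axis at the gridline z = 2.
Fitting integer coefficients to these (and the overall shape) gives p.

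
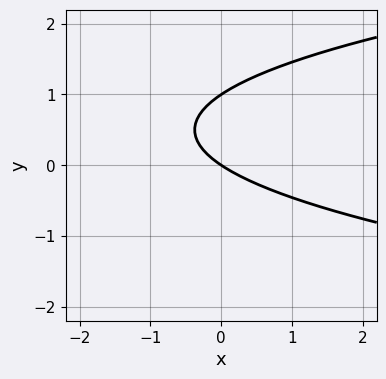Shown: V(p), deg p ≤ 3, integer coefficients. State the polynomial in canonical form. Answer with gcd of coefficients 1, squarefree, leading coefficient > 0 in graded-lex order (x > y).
(a) Degree: no degree-1 curve has this shape, so deg p = 2.
(b) Reading off the gridlines: the y-axis gridline crossings are at y ∈ {0, 1}; it crosses the x-axis at the gridline x = 0.
(c) Fitting integer coefficients to these (and the overall shape) gives p.

3*y^2 - 2*x - 3*y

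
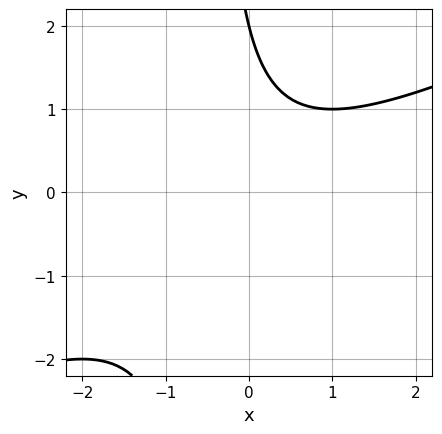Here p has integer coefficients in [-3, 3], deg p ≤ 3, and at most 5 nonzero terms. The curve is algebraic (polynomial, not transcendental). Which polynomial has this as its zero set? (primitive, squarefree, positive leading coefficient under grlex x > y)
x^2 - 2*x*y - y + 2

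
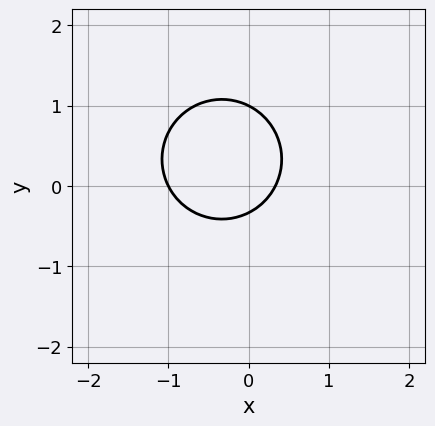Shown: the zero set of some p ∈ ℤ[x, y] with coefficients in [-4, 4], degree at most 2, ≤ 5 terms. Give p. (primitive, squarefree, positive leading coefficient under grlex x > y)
1. Degree: no degree-1 curve has this shape, so deg p = 2.
2. Reading off the gridlines: it crosses the x-axis at the gridline x = -1; one y-axis crossing is at y = 1.
3. Matching integer coefficients to the picture gives p.

3*x^2 + 3*y^2 + 2*x - 2*y - 1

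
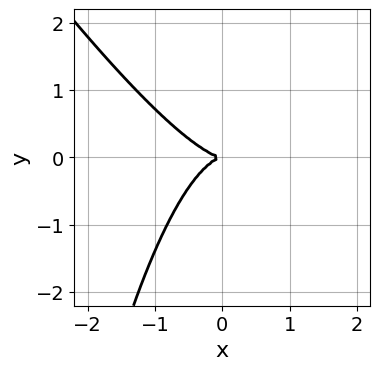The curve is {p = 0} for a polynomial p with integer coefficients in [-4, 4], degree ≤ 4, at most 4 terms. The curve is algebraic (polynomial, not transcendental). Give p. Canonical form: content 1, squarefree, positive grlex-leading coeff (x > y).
3*x^3 + 2*x^2*y + 3*y^2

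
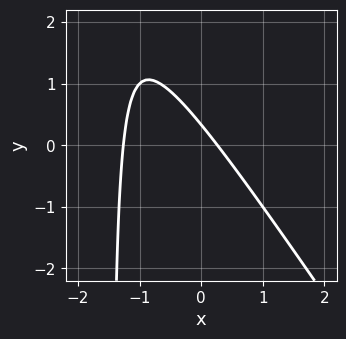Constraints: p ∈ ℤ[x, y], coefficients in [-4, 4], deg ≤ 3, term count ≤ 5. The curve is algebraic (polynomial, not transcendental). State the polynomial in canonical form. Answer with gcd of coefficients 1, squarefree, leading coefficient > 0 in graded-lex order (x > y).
3*x^2 + 2*x*y + 3*x + 3*y - 1

First, degree: the shape is more complex than any degree-1 curve, so deg p = 2.
Finally, solving for integer coefficients yields p as stated.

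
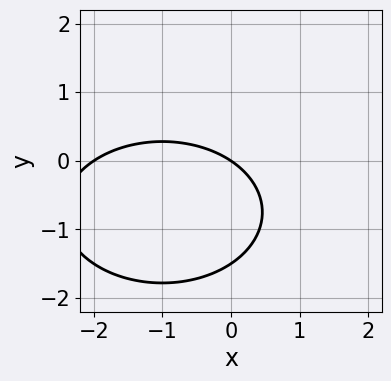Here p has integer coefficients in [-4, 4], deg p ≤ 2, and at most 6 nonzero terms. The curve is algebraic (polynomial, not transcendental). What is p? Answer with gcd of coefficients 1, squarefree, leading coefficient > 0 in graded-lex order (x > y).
x^2 + 2*y^2 + 2*x + 3*y

First, degree: a generic line meets the curve in up to 2 points, so deg p = 2.
Then, observable constraints: it meets the y-axis at y = 0 (among the integer gridlines); the x-axis gridline crossings are at x ∈ {-2, 0}.
Finally, assembling these constraints gives the stated polynomial.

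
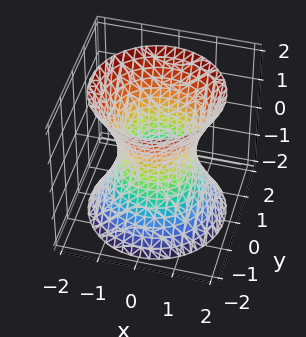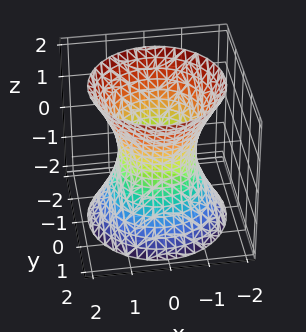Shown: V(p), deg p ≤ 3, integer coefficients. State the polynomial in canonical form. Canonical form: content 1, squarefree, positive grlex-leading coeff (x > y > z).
2*x^2 + 2*y^2 - z^2 - 2

The degree is 2 — one connected sheet with a waist; a quadric.
Symmetries: rotational symmetry about the z-axis ⇒ p depends on x, y only through x² + y²; the z ↦ −z reflection is a symmetry, so z appears only in even powers.
From the visible intercepts: a circular section at z = 1 has radius between 1 and 2; among the integer gridlines, it crosses the y-axis at y ∈ {-1, 1}.
Putting this together gives p.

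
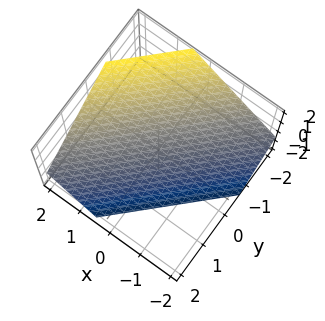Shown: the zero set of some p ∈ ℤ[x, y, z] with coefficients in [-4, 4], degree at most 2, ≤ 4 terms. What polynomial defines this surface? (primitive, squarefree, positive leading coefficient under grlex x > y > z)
(a) deg p = 1. Every cross-section is a straight line — this is a plane.
(b) Solving for integer coefficients yields p as stated.

3*x - 3*y - 3*z - 2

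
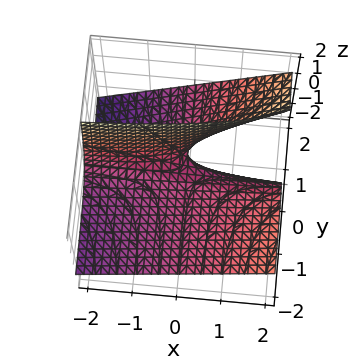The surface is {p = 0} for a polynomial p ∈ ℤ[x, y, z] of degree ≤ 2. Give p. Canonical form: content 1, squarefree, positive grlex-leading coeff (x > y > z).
1. Degree: the shape is more complex than any degree-1 surface, so deg p = 2.
2. From the visible intercepts: one z-axis crossing is at z = 0; the visible x-axis segment lies entirely on the surface; the visible y-axis segment lies entirely on the surface.
3. The integer polynomial consistent with all of this is the stated p.

x*y - 2*y*z + z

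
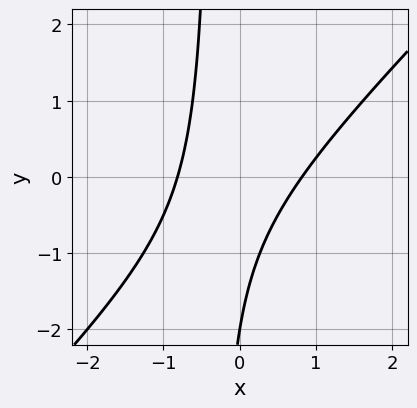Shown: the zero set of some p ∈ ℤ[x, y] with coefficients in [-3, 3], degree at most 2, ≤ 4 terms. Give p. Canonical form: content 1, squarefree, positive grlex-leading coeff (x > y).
1. Degree: no degree-1 curve has this shape, so deg p = 2.
2. Against the integer gridlines: one y-axis crossing is at y = -2.
3. Assembling these constraints gives the stated polynomial.

3*x^2 - 3*x*y - y - 2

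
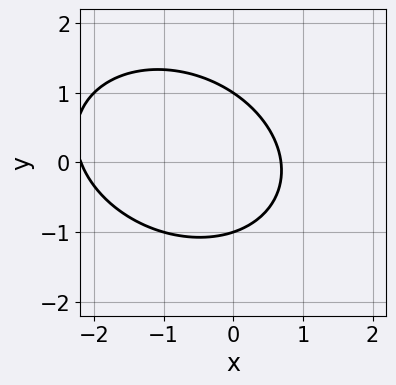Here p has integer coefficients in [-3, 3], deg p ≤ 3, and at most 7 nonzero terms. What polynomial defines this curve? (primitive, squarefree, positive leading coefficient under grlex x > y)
2*x^2 + x*y + 3*y^2 + 3*x - 3

First, degree: a generic line meets the curve in up to 2 points, so deg p = 2.
Next, from the visible intercepts: the y-axis gridline crossings are at y ∈ {-1, 1}.
Finally, these observations pin down the coefficients.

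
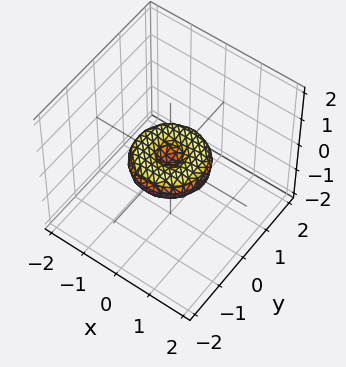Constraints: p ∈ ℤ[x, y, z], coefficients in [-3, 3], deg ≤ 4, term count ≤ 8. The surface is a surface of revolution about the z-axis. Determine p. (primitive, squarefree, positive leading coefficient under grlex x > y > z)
x^4 + 2*x^2*y^2 + y^4 - x^2 - y^2 + 2*z^2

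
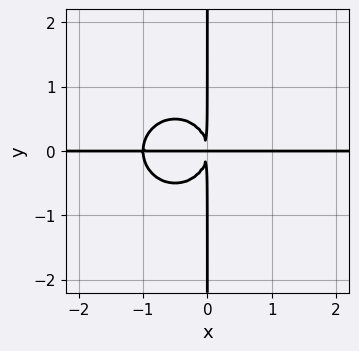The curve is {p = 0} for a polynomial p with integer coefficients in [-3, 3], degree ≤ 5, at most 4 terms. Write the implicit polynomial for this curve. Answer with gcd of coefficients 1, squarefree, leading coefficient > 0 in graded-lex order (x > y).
x^3*y + x*y^3 + x^2*y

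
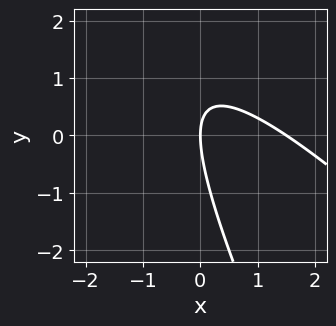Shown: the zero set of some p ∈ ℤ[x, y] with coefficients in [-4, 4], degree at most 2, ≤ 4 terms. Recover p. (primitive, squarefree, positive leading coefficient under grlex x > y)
1. deg p = 2. No degree-1 curve has this shape.
2. Reading off the gridlines: one y-axis crossing is at y = 0; one x-axis crossing is at x = 0.
3. Fitting integer coefficients to these (and the overall shape) gives p.

2*x^2 + 3*x*y + y^2 - 3*x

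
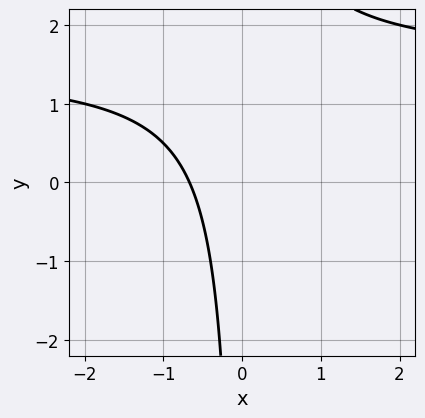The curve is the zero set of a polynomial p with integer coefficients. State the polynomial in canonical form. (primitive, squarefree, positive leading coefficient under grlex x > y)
First, the degree is 2 — a generic line meets the curve in up to 2 points.
Next, against the integer gridlines: the curve avoids every integer y-axis point in the box.
Finally, solving for integer coefficients yields p as stated.

2*x*y - 3*x - 2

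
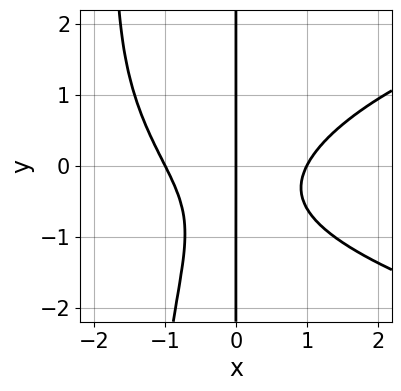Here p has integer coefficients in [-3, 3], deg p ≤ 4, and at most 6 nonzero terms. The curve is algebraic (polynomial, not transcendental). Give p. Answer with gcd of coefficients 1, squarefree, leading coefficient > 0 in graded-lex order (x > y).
First, the degree is 4 — the shape is more complex than any degree-3 curve.
Then, from the visible intercepts: the x-axis gridline crossings are at x ∈ {-1, 0, 1}; every point of the y-axis in the box is on the curve.
Finally, solving for integer coefficients yields p as stated.

2*x^2*y^2 - 3*x^3 + 3*x*y^2 + 3*x*y + 3*x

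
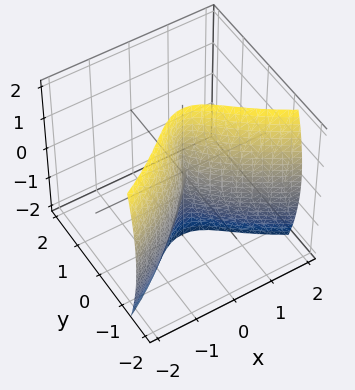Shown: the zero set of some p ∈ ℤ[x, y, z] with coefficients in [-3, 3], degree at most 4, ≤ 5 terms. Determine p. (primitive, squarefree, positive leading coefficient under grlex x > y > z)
(a) The degree is 3 — the shape is more complex than any degree-2 surface.
(b) Observable constraints: it meets the x-axis at x = 0 (among the integer gridlines); the visible z-axis segment lies entirely on the surface; it crosses the y-axis at the gridline y = 0.
(c) Fitting integer coefficients to these (and the overall shape) gives p.

3*y^3 + y*z^2 + 3*x^2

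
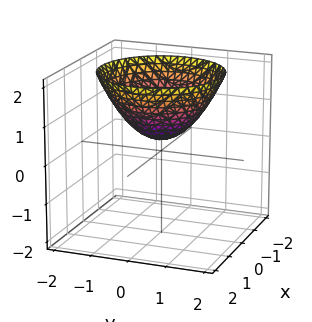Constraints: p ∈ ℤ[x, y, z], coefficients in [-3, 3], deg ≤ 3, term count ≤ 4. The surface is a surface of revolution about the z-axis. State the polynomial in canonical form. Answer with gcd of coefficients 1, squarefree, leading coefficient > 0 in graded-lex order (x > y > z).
(a) The degree is 2 — the shape is more complex than any degree-1 surface.
(b) By symmetry, the surface is invariant under rotation about z: p = q(x² + y², z).
(c) Checking where it meets the axes: the surface avoids every integer x-axis point in the box; a circular section at z = 2 has radius between 1 and 2.
(d) The integer polynomial consistent with all of this is the stated p.

2*x^2 + 2*y^2 - 3*z + 1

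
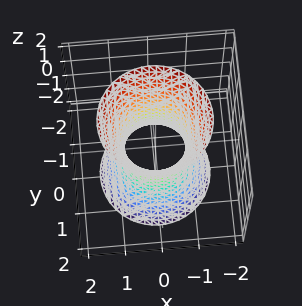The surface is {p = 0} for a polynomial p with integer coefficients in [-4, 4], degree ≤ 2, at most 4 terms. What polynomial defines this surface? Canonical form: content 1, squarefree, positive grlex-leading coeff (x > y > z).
(a) The degree is 2 — one connected sheet with a waist; a quadric.
(b) Symmetries: rotational symmetry about the z-axis ⇒ p depends on x, y only through x² + y²; it's symmetric under z → −z, forcing even powers of z.
(c) Observable constraints: no z-intercept at any integer in the box; a circular section at z = 1 has radius exactly 1.
(d) Matching integer coefficients to the picture gives p.

3*x^2 + 3*y^2 - z^2 - 2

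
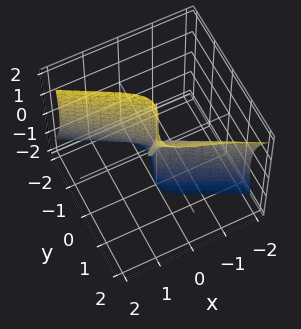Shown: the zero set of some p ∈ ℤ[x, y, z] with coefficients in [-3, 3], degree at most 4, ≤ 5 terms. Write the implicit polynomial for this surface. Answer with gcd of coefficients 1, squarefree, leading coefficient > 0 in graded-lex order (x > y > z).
1. Degree: the shape is more complex than any degree-2 surface, so deg p = 3.
2. Reading off the gridlines: every point of the z-axis in the box is on the surface; one x-axis crossing is at x = 0.
3. Assembling these constraints gives the stated polynomial.

x^3 + x*z^2 + 3*y^3 - 2*y^2*z - x*y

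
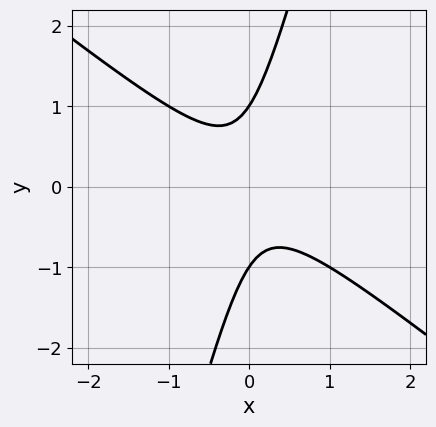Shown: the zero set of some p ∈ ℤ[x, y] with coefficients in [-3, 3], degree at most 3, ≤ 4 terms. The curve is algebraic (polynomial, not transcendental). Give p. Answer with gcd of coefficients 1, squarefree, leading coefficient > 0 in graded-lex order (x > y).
3*x^2 + 3*x*y - y^2 + 1

deg p = 2. A generic line meets the curve in up to 2 points.
From the visible intercepts: the y-axis gridline crossings are at y ∈ {-1, 1}; the curve avoids every integer x-axis point in the box.
Putting this together gives p.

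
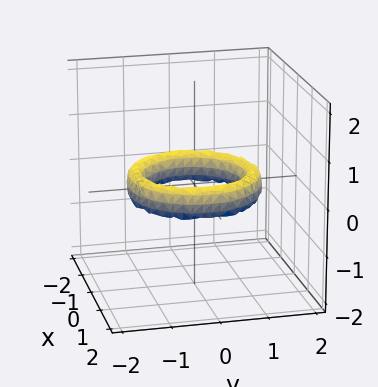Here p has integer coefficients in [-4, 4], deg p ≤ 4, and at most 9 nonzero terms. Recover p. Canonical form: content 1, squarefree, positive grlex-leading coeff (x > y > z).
x^4 + 2*x^2*y^2 + y^4 - 3*x^2 - 3*y^2 + 2*z^2 + 2

First, degree: a generic line meets the surface in up to 4 points, so deg p = 4.
Next, symmetry: every cross-section ⟂ z is a circle, so x, y appear only via x² + y².
Then, checking where it meets the axes: a circular section at z = 0 has radius exactly 1; the surface avoids every integer z-axis point in the box.
Finally, matching integer coefficients to the picture gives p. Check: (1, 0, 0) on the x-axis lies on the surface, and p(1, 0, 0) = 0. ✓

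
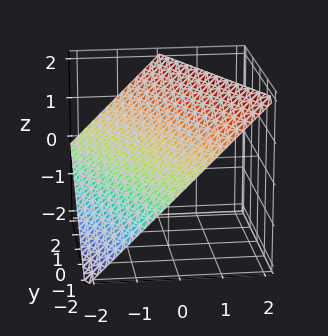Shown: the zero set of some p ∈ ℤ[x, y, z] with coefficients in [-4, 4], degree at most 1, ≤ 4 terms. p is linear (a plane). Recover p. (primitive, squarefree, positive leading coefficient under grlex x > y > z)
1. deg p = 1. Every cross-section is a straight line — this is a plane.
2. From the axis intercepts and sections: it meets the x-axis at x = -1 (among the integer gridlines); one y-axis crossing is at y = -2; it meets the z-axis at z = 1 (among the integer gridlines).
3. Matching integer coefficients to the picture gives p.

2*x + y - 2*z + 2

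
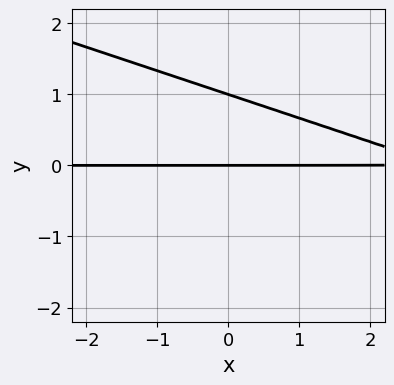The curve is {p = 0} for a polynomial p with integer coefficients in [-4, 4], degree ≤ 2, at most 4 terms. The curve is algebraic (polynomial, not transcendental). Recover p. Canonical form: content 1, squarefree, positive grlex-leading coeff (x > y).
1. deg p = 2.
2. From the axis intercepts and sections: among the integer gridlines, it crosses the y-axis at y ∈ {0, 1}; the visible x-axis segment lies entirely on the curve.
3. Matching integer coefficients to the picture gives p.

x*y + 3*y^2 - 3*y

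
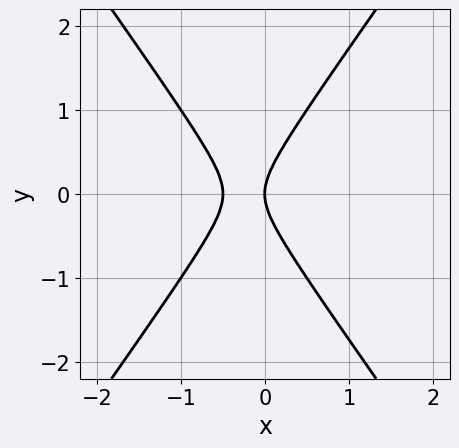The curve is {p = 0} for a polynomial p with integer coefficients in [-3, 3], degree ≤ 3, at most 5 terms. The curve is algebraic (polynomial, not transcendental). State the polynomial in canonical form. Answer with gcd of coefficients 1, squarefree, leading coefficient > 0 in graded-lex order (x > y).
1. The degree is 2 — the shape is more complex than any degree-1 curve.
2. Symmetries: the y ↦ −y reflection is a symmetry, so y appears only in even powers.
3. Against the integer gridlines: it meets the y-axis at y = 0 (among the integer gridlines); it meets the x-axis at x = 0 (among the integer gridlines).
4. Together with the visible shape, these determine p as stated.

2*x^2 - y^2 + x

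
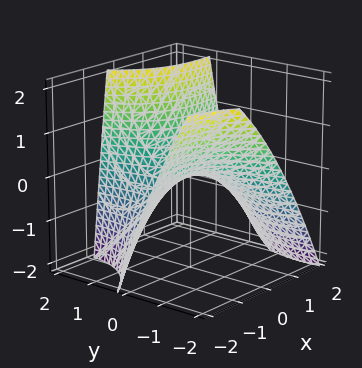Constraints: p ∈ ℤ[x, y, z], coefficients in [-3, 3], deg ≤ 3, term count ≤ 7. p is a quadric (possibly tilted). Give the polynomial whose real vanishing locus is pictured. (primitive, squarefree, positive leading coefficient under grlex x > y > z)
1. Degree: a generic line meets the surface in up to 2 points, so deg p = 2.
2. Observable constraints: one y-axis crossing is at y = 0; it crosses the x-axis at the gridline x = 0; it meets the z-axis at z = 0 (among the integer gridlines).
3. Matching integer coefficients to the picture gives p.

x^2 - 3*x*y - y^2 - y*z + 3*z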